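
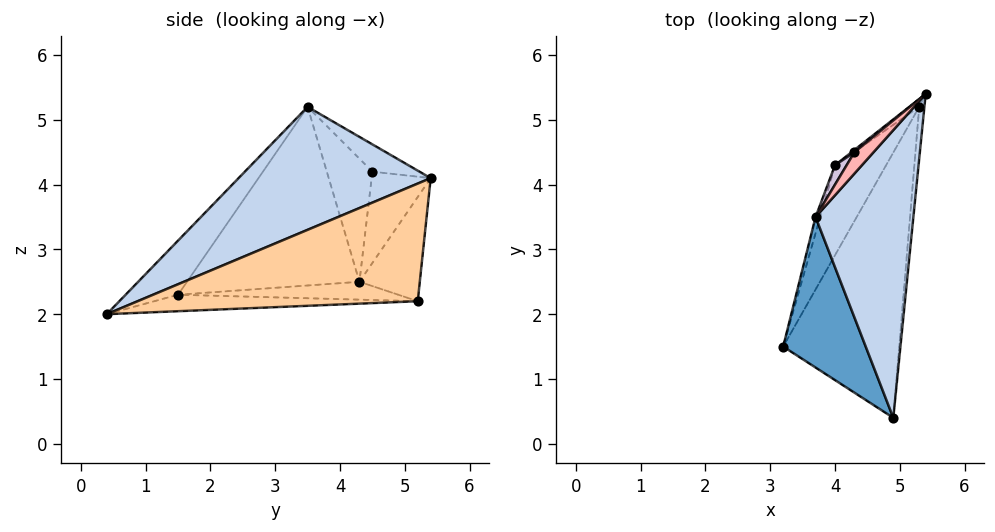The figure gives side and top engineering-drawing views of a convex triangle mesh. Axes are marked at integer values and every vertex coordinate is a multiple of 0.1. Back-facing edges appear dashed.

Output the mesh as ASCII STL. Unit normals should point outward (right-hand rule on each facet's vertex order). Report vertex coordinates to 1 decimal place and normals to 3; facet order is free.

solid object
 facet normal -0.373 -0.732 0.569
  outer loop
   vertex 3.7 3.5 5.2
   vertex 3.2 1.5 2.3
   vertex 4.9 0.4 2.0
  endloop
 endfacet
 facet normal 0.741 -0.322 0.589
  outer loop
   vertex 3.7 3.5 5.2
   vertex 4.9 0.4 2.0
   vertex 5.4 5.4 4.1
  endloop
 endfacet
 facet normal -0.140 0.053 -0.989
  outer loop
   vertex 5.3 5.2 2.2
   vertex 4.9 0.4 2.0
   vertex 3.2 1.5 2.3
  endloop
 endfacet
 facet normal 0.996 -0.081 -0.044
  outer loop
   vertex 5.3 5.2 2.2
   vertex 5.4 5.4 4.1
   vertex 4.9 0.4 2.0
  endloop
 endfacet
 facet normal -0.577 0.815 -0.055
  outer loop
   vertex 4.0 4.3 2.5
   vertex 5.4 5.4 4.1
   vertex 5.3 5.2 2.2
  endloop
 endfacet
 facet normal -0.961 0.276 -0.025
  outer loop
   vertex 4.0 4.3 2.5
   vertex 3.2 1.5 2.3
   vertex 3.7 3.5 5.2
  endloop
 endfacet
 facet normal -0.326 0.160 -0.932
  outer loop
   vertex 4.0 4.3 2.5
   vertex 5.3 5.2 2.2
   vertex 3.2 1.5 2.3
  endloop
 endfacet
 facet normal -0.561 0.729 0.393
  outer loop
   vertex 4.3 4.5 4.2
   vertex 3.7 3.5 5.2
   vertex 5.4 5.4 4.1
  endloop
 endfacet
 facet normal -0.632 0.775 0.020
  outer loop
   vertex 4.3 4.5 4.2
   vertex 5.4 5.4 4.1
   vertex 4.0 4.3 2.5
  endloop
 endfacet
 facet normal -0.819 0.569 0.078
  outer loop
   vertex 4.3 4.5 4.2
   vertex 4.0 4.3 2.5
   vertex 3.7 3.5 5.2
  endloop
 endfacet
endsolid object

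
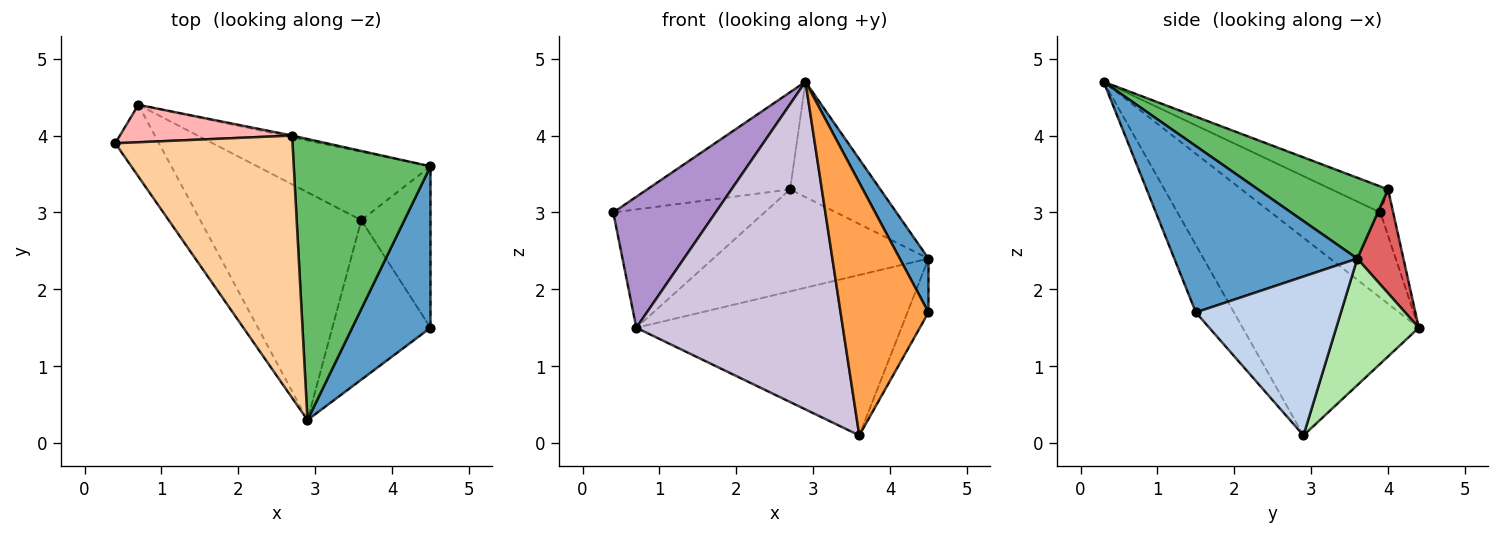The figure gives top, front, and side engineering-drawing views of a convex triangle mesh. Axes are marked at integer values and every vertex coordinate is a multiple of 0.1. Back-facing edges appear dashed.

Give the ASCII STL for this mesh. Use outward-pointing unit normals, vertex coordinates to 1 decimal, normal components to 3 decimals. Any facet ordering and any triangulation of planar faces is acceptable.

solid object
 facet normal 0.896 -0.141 0.422
  outer loop
   vertex 4.5 1.5 1.7
   vertex 4.5 3.6 2.4
   vertex 2.9 0.3 4.7
  endloop
 endfacet
 facet normal 0.909 0.132 -0.396
  outer loop
   vertex 4.5 1.5 1.7
   vertex 3.6 2.9 0.1
   vertex 4.5 3.6 2.4
  endloop
 endfacet
 facet normal -0.344 -0.794 -0.501
  outer loop
   vertex 4.5 1.5 1.7
   vertex 2.9 0.3 4.7
   vertex 3.6 2.9 0.1
  endloop
 endfacet
 facet normal -0.136 0.344 0.929
  outer loop
   vertex 2.7 4.0 3.3
   vertex 0.4 3.9 3.0
   vertex 2.9 0.3 4.7
  endloop
 endfacet
 facet normal 0.480 0.333 0.812
  outer loop
   vertex 2.7 4.0 3.3
   vertex 2.9 0.3 4.7
   vertex 4.5 3.6 2.4
  endloop
 endfacet
 facet normal 0.275 0.884 -0.377
  outer loop
   vertex 0.7 4.4 1.5
   vertex 4.5 3.6 2.4
   vertex 3.6 2.9 0.1
  endloop
 endfacet
 facet normal 0.210 0.978 -0.016
  outer loop
   vertex 0.7 4.4 1.5
   vertex 2.7 4.0 3.3
   vertex 4.5 3.6 2.4
  endloop
 endfacet
 facet normal -0.081 0.950 0.301
  outer loop
   vertex 0.7 4.4 1.5
   vertex 0.4 3.9 3.0
   vertex 2.7 4.0 3.3
  endloop
 endfacet
 facet normal -0.684 -0.640 -0.350
  outer loop
   vertex 0.7 4.4 1.5
   vertex 2.9 0.3 4.7
   vertex 0.4 3.9 3.0
  endloop
 endfacet
 facet normal -0.574 -0.673 -0.467
  outer loop
   vertex 0.7 4.4 1.5
   vertex 3.6 2.9 0.1
   vertex 2.9 0.3 4.7
  endloop
 endfacet
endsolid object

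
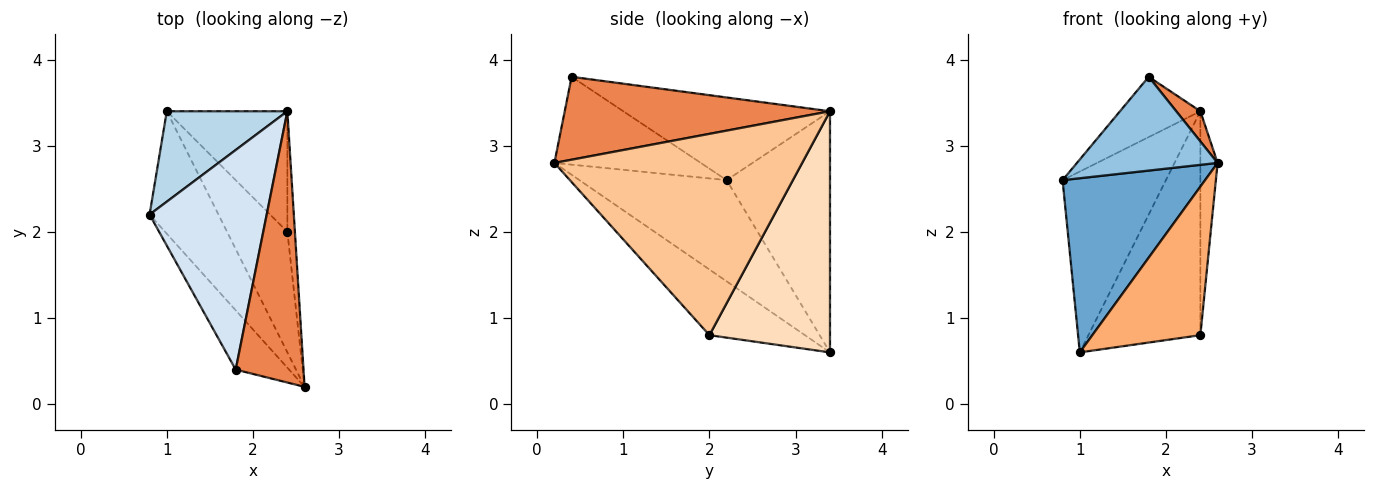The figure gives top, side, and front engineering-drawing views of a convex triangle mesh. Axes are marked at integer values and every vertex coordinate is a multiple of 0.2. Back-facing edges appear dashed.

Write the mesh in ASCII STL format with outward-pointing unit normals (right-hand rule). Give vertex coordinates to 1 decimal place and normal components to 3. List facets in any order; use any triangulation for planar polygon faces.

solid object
 facet normal -0.645 -0.625 -0.439
  outer loop
   vertex 1.0 3.4 0.6
   vertex 2.6 0.2 2.8
   vertex 0.8 2.2 2.6
  endloop
 endfacet
 facet normal -0.660 -0.635 -0.401
  outer loop
   vertex 1.8 0.4 3.8
   vertex 0.8 2.2 2.6
   vertex 2.6 0.2 2.8
  endloop
 endfacet
 facet normal -0.667 0.667 0.333
  outer loop
   vertex 2.4 3.4 3.4
   vertex 1.0 3.4 0.6
   vertex 0.8 2.2 2.6
  endloop
 endfacet
 facet normal -0.563 0.219 0.797
  outer loop
   vertex 2.4 3.4 3.4
   vertex 0.8 2.2 2.6
   vertex 1.8 0.4 3.8
  endloop
 endfacet
 facet normal 0.772 -0.070 0.632
  outer loop
   vertex 2.4 3.4 3.4
   vertex 1.8 0.4 3.8
   vertex 2.6 0.2 2.8
  endloop
 endfacet
 facet normal -0.566 -0.640 -0.520
  outer loop
   vertex 2.4 2.0 0.8
   vertex 2.6 0.2 2.8
   vertex 1.0 3.4 0.6
  endloop
 endfacet
 facet normal 0.997 0.069 -0.037
  outer loop
   vertex 2.4 2.0 0.8
   vertex 2.4 3.4 3.4
   vertex 2.6 0.2 2.8
  endloop
 endfacet
 facet normal 0.688 0.639 -0.344
  outer loop
   vertex 2.4 2.0 0.8
   vertex 1.0 3.4 0.6
   vertex 2.4 3.4 3.4
  endloop
 endfacet
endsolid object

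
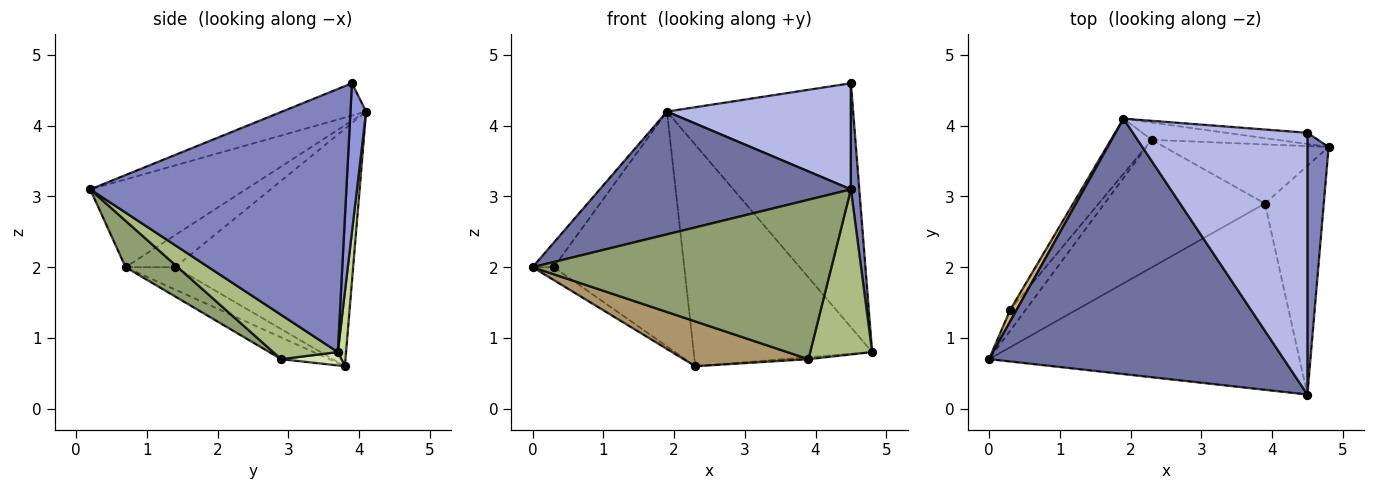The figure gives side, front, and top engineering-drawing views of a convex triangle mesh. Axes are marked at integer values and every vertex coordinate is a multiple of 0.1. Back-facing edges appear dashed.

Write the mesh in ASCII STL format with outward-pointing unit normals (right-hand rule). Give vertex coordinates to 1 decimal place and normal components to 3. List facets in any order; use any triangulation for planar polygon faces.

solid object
 facet normal -0.259 -0.418 0.870
  outer loop
   vertex 1.9 4.1 4.2
   vertex 0.0 0.7 2.0
   vertex 4.5 0.2 3.1
  endloop
 endfacet
 facet normal 0.996 -0.033 0.080
  outer loop
   vertex 4.5 3.9 4.6
   vertex 4.5 0.2 3.1
   vertex 4.8 3.7 0.8
  endloop
 endfacet
 facet normal 0.084 0.995 -0.046
  outer loop
   vertex 4.5 3.9 4.6
   vertex 4.8 3.7 0.8
   vertex 1.9 4.1 4.2
  endloop
 endfacet
 facet normal -0.169 -0.370 0.913
  outer loop
   vertex 4.5 3.9 4.6
   vertex 1.9 4.1 4.2
   vertex 4.5 0.2 3.1
  endloop
 endfacet
 facet normal 0.113 -0.646 -0.755
  outer loop
   vertex 3.9 2.9 0.7
   vertex 4.5 0.2 3.1
   vertex 0.0 0.7 2.0
  endloop
 endfacet
 facet normal 0.521 -0.500 -0.692
  outer loop
   vertex 3.9 2.9 0.7
   vertex 4.8 3.7 0.8
   vertex 4.5 0.2 3.1
  endloop
 endfacet
 facet normal 0.046 0.996 -0.078
  outer loop
   vertex 2.3 3.8 0.6
   vertex 1.9 4.1 4.2
   vertex 4.8 3.7 0.8
  endloop
 endfacet
 facet normal 0.081 0.033 -0.996
  outer loop
   vertex 2.3 3.8 0.6
   vertex 4.8 3.7 0.8
   vertex 3.9 2.9 0.7
  endloop
 endfacet
 facet normal -0.126 -0.329 -0.936
  outer loop
   vertex 2.3 3.8 0.6
   vertex 3.9 2.9 0.7
   vertex 0.0 0.7 2.0
  endloop
 endfacet
 facet normal -0.904 0.387 0.182
  outer loop
   vertex 0.3 1.4 2.0
   vertex 0.0 0.7 2.0
   vertex 1.9 4.1 4.2
  endloop
 endfacet
 facet normal -0.775 0.332 -0.538
  outer loop
   vertex 0.3 1.4 2.0
   vertex 2.3 3.8 0.6
   vertex 0.0 0.7 2.0
  endloop
 endfacet
 facet normal -0.799 0.586 -0.138
  outer loop
   vertex 0.3 1.4 2.0
   vertex 1.9 4.1 4.2
   vertex 2.3 3.8 0.6
  endloop
 endfacet
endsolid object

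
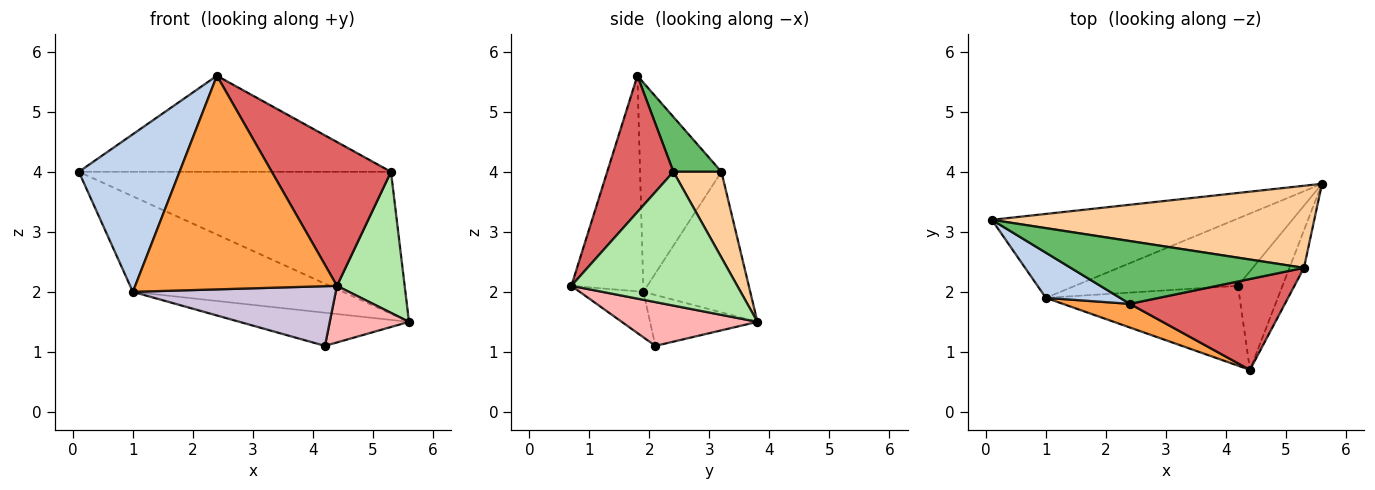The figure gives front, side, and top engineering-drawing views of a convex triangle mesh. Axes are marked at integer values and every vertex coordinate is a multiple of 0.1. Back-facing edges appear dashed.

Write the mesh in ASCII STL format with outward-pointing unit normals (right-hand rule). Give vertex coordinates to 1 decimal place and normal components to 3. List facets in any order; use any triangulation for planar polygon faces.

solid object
 facet normal -0.357 0.702 -0.617
  outer loop
   vertex 1.0 1.9 2.0
   vertex 0.1 3.2 4.0
   vertex 5.6 3.8 1.5
  endloop
 endfacet
 facet normal -0.613 -0.759 0.217
  outer loop
   vertex 1.0 1.9 2.0
   vertex 2.4 1.8 5.6
   vertex 0.1 3.2 4.0
  endloop
 endfacet
 facet normal -0.334 -0.937 0.104
  outer loop
   vertex 1.0 1.9 2.0
   vertex 4.4 0.7 2.1
   vertex 2.4 1.8 5.6
  endloop
 endfacet
 facet normal 0.132 0.858 0.496
  outer loop
   vertex 5.3 2.4 4.0
   vertex 5.6 3.8 1.5
   vertex 0.1 3.2 4.0
  endloop
 endfacet
 facet normal 0.128 0.830 0.543
  outer loop
   vertex 5.3 2.4 4.0
   vertex 0.1 3.2 4.0
   vertex 2.4 1.8 5.6
  endloop
 endfacet
 facet normal 0.921 -0.376 -0.100
  outer loop
   vertex 5.3 2.4 4.0
   vertex 4.4 0.7 2.1
   vertex 5.6 3.8 1.5
  endloop
 endfacet
 facet normal 0.425 -0.765 0.483
  outer loop
   vertex 5.3 2.4 4.0
   vertex 2.4 1.8 5.6
   vertex 4.4 0.7 2.1
  endloop
 endfacet
 facet normal 0.649 -0.379 -0.660
  outer loop
   vertex 4.2 2.1 1.1
   vertex 5.6 3.8 1.5
   vertex 4.4 0.7 2.1
  endloop
 endfacet
 facet normal -0.270 0.425 -0.864
  outer loop
   vertex 4.2 2.1 1.1
   vertex 1.0 1.9 2.0
   vertex 5.6 3.8 1.5
  endloop
 endfacet
 facet normal -0.185 -0.589 -0.787
  outer loop
   vertex 4.2 2.1 1.1
   vertex 4.4 0.7 2.1
   vertex 1.0 1.9 2.0
  endloop
 endfacet
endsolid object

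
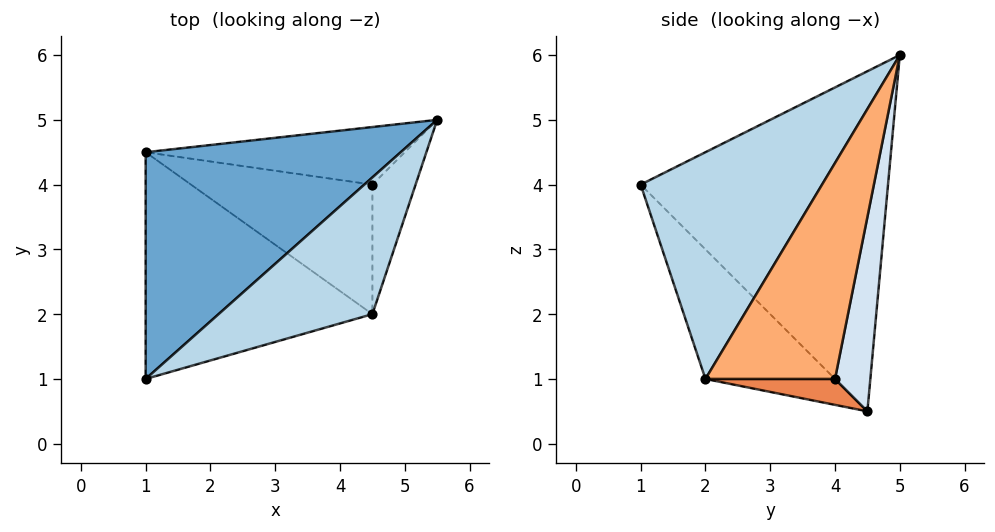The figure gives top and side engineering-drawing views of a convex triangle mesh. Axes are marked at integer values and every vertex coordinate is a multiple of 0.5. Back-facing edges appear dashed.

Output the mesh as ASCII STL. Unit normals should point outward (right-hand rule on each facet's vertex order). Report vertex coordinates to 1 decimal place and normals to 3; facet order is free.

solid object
 facet normal -0.686 0.514 0.514
  outer loop
   vertex 1.0 1.0 4.0
   vertex 5.5 5.0 6.0
   vertex 1.0 4.5 0.5
  endloop
 endfacet
 facet normal -0.375 -0.656 -0.656
  outer loop
   vertex 4.5 2.0 1.0
   vertex 1.0 1.0 4.0
   vertex 1.0 4.5 0.5
  endloop
 endfacet
 facet normal 0.527 -0.771 0.357
  outer loop
   vertex 4.5 2.0 1.0
   vertex 5.5 5.0 6.0
   vertex 1.0 1.0 4.0
  endloop
 endfacet
 facet normal 0.169 0.959 -0.226
  outer loop
   vertex 4.5 4.0 1.0
   vertex 1.0 4.5 0.5
   vertex 5.5 5.0 6.0
  endloop
 endfacet
 facet normal 0.141 0.000 -0.990
  outer loop
   vertex 4.5 4.0 1.0
   vertex 4.5 2.0 1.0
   vertex 1.0 4.5 0.5
  endloop
 endfacet
 facet normal 0.981 0.000 -0.196
  outer loop
   vertex 4.5 4.0 1.0
   vertex 5.5 5.0 6.0
   vertex 4.5 2.0 1.0
  endloop
 endfacet
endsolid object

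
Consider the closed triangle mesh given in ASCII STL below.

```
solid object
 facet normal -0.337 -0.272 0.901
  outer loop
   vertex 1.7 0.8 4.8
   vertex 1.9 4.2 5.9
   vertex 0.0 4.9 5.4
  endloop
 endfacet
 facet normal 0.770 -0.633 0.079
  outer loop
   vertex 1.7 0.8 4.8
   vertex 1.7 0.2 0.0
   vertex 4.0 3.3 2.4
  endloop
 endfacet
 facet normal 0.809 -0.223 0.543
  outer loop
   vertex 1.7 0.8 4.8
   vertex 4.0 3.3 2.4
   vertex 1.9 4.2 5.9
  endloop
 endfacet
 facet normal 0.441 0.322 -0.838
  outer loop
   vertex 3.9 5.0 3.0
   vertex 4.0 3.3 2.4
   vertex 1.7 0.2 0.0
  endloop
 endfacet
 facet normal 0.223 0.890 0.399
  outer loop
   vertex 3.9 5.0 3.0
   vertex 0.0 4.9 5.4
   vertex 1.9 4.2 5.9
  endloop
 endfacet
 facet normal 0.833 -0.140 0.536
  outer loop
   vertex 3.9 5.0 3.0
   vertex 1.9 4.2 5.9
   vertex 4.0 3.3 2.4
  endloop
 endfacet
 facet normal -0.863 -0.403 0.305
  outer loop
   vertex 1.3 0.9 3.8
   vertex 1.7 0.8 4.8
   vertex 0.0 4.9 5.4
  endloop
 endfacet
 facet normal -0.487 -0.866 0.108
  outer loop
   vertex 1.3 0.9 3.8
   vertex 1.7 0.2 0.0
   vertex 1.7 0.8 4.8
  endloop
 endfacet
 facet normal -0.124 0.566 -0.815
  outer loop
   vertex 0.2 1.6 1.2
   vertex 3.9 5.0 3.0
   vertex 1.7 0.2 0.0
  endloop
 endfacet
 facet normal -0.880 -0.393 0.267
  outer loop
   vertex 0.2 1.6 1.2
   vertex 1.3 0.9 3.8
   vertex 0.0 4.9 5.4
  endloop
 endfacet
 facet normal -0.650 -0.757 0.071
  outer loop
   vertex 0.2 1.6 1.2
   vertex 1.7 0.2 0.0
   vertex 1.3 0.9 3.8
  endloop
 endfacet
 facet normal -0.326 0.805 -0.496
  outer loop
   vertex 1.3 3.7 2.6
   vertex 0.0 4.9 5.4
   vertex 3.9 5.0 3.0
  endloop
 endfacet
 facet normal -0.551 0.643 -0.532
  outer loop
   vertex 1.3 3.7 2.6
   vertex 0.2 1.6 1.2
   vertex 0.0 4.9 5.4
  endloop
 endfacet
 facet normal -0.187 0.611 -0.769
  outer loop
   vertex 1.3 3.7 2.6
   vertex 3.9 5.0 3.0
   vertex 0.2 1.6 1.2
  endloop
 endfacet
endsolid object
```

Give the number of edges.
21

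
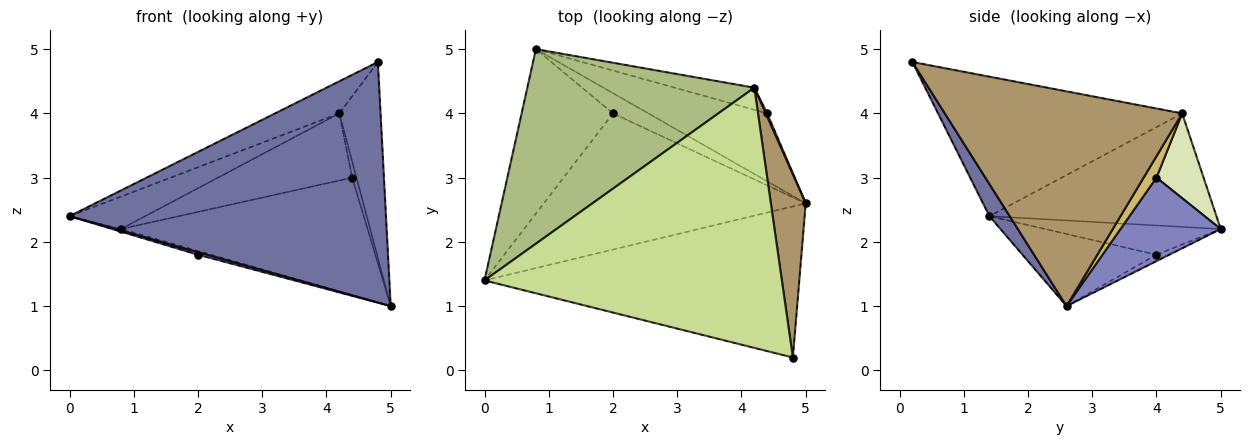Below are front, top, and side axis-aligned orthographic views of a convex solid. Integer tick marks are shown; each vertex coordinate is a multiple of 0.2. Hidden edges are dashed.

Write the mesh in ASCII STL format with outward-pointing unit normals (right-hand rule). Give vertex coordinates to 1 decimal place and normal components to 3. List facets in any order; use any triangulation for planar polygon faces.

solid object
 facet normal 0.054 -0.846 -0.531
  outer loop
   vertex 4.8 0.2 4.8
   vertex 0.0 1.4 2.4
   vertex 5.0 2.6 1.0
  endloop
 endfacet
 facet normal 0.332 0.817 -0.472
  outer loop
   vertex 4.4 4.0 3.0
   vertex 5.0 2.6 1.0
   vertex 0.8 5.0 2.2
  endloop
 endfacet
 facet normal -0.266 -0.018 -0.964
  outer loop
   vertex 2.0 4.0 1.8
   vertex 5.0 2.6 1.0
   vertex 0.0 1.4 2.4
  endloop
 endfacet
 facet normal -0.305 0.015 -0.952
  outer loop
   vertex 2.0 4.0 1.8
   vertex 0.0 1.4 2.4
   vertex 0.8 5.0 2.2
  endloop
 endfacet
 facet normal -0.176 0.176 -0.968
  outer loop
   vertex 2.0 4.0 1.8
   vertex 0.8 5.0 2.2
   vertex 5.0 2.6 1.0
  endloop
 endfacet
 facet normal -0.442 0.147 0.885
  outer loop
   vertex 4.2 4.4 4.0
   vertex 0.8 5.0 2.2
   vertex 0.0 1.4 2.4
  endloop
 endfacet
 facet normal -0.422 0.111 0.900
  outer loop
   vertex 4.2 4.4 4.0
   vertex 0.0 1.4 2.4
   vertex 4.8 0.2 4.8
  endloop
 endfacet
 facet normal 0.316 0.901 -0.297
  outer loop
   vertex 4.2 4.4 4.0
   vertex 4.4 4.0 3.0
   vertex 0.8 5.0 2.2
  endloop
 endfacet
 facet normal 0.973 0.169 0.158
  outer loop
   vertex 4.2 4.4 4.0
   vertex 4.8 0.2 4.8
   vertex 5.0 2.6 1.0
  endloop
 endfacet
 facet normal 0.947 0.316 0.063
  outer loop
   vertex 4.2 4.4 4.0
   vertex 5.0 2.6 1.0
   vertex 4.4 4.0 3.0
  endloop
 endfacet
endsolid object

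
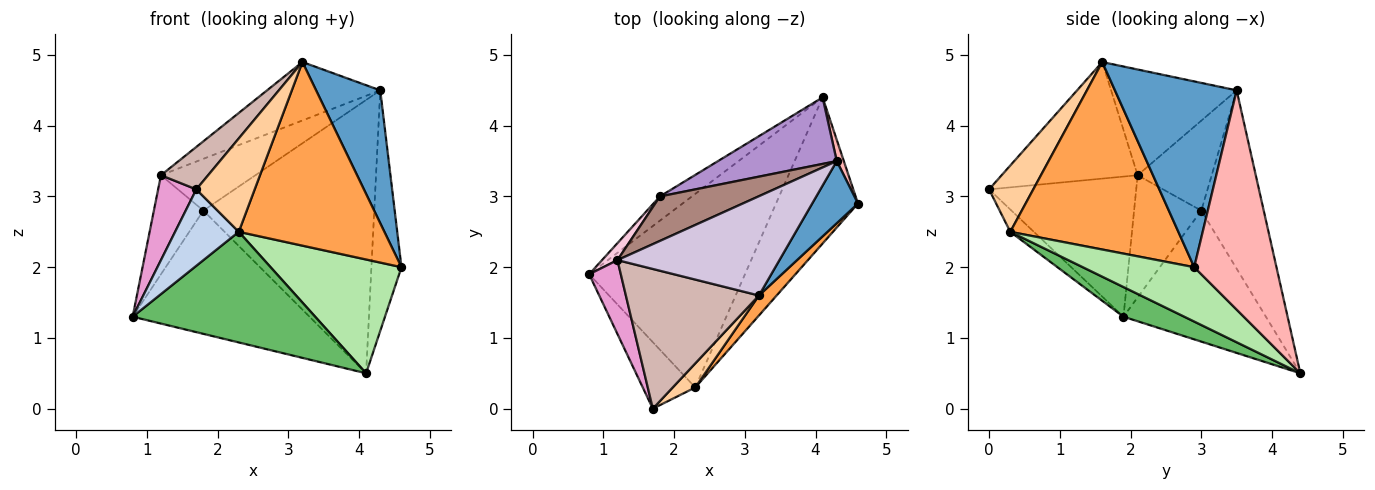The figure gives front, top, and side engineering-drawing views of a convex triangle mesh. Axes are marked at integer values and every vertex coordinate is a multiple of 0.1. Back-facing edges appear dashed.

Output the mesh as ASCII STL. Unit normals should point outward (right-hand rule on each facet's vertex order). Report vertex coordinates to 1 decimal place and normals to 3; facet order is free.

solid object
 facet normal 0.864 -0.456 0.213
  outer loop
   vertex 4.3 3.5 4.5
   vertex 3.2 1.6 4.9
   vertex 4.6 2.9 2.0
  endloop
 endfacet
 facet normal -0.269 -0.726 -0.632
  outer loop
   vertex 2.3 0.3 2.5
   vertex 1.7 0.0 3.1
   vertex 0.8 1.9 1.3
  endloop
 endfacet
 facet normal 0.754 -0.653 0.071
  outer loop
   vertex 2.3 0.3 2.5
   vertex 4.6 2.9 2.0
   vertex 3.2 1.6 4.9
  endloop
 endfacet
 facet normal 0.592 -0.781 0.201
  outer loop
   vertex 2.3 0.3 2.5
   vertex 3.2 1.6 4.9
   vertex 1.7 0.0 3.1
  endloop
 endfacet
 facet normal 0.163 -0.489 -0.857
  outer loop
   vertex 4.1 4.4 0.5
   vertex 2.3 0.3 2.5
   vertex 0.8 1.9 1.3
  endloop
 endfacet
 facet normal 0.464 -0.545 -0.699
  outer loop
   vertex 4.1 4.4 0.5
   vertex 4.6 2.9 2.0
   vertex 2.3 0.3 2.5
  endloop
 endfacet
 facet normal -0.620 0.770 -0.151
  outer loop
   vertex 4.1 4.4 0.5
   vertex 0.8 1.9 1.3
   vertex 1.8 3.0 2.8
  endloop
 endfacet
 facet normal 0.939 0.343 0.030
  outer loop
   vertex 4.1 4.4 0.5
   vertex 4.3 3.5 4.5
   vertex 4.6 2.9 2.0
  endloop
 endfacet
 facet normal -0.335 0.916 0.223
  outer loop
   vertex 4.1 4.4 0.5
   vertex 1.8 3.0 2.8
   vertex 4.3 3.5 4.5
  endloop
 endfacet
 facet normal -0.490 0.442 0.751
  outer loop
   vertex 1.2 2.1 3.3
   vertex 3.2 1.6 4.9
   vertex 4.3 3.5 4.5
  endloop
 endfacet
 facet normal -0.511 0.652 0.560
  outer loop
   vertex 1.2 2.1 3.3
   vertex 4.3 3.5 4.5
   vertex 1.8 3.0 2.8
  endloop
 endfacet
 facet normal -0.642 -0.223 0.733
  outer loop
   vertex 1.2 2.1 3.3
   vertex 1.7 0.0 3.1
   vertex 3.2 1.6 4.9
  endloop
 endfacet
 facet normal -0.946 -0.245 0.214
  outer loop
   vertex 1.2 2.1 3.3
   vertex 0.8 1.9 1.3
   vertex 1.7 0.0 3.1
  endloop
 endfacet
 facet normal -0.801 0.590 0.101
  outer loop
   vertex 1.2 2.1 3.3
   vertex 1.8 3.0 2.8
   vertex 0.8 1.9 1.3
  endloop
 endfacet
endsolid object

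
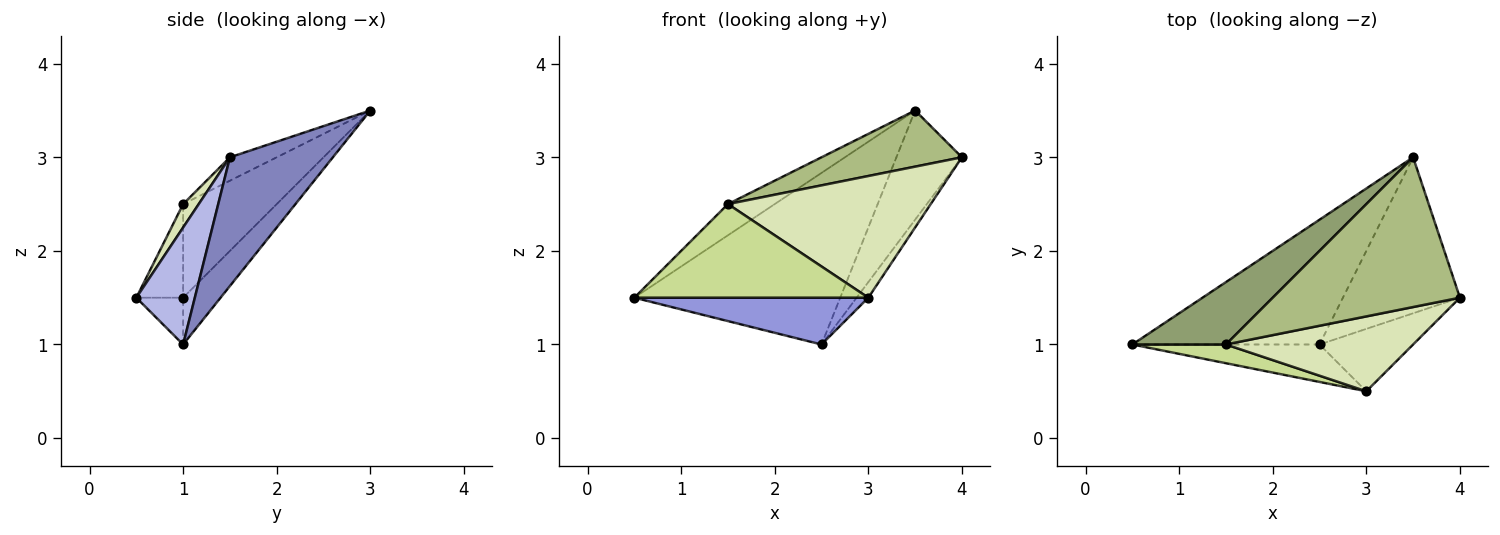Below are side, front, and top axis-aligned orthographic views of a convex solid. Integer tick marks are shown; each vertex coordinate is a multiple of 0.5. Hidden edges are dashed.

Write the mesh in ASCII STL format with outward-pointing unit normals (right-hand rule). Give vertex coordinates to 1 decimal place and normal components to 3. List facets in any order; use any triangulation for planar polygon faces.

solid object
 facet normal -0.145 0.800 -0.582
  outer loop
   vertex 2.5 1.0 1.0
   vertex 0.5 1.0 1.5
   vertex 3.5 3.0 3.5
  endloop
 endfacet
 facet normal 0.669 0.426 -0.609
  outer loop
   vertex 2.5 1.0 1.0
   vertex 3.5 3.0 3.5
   vertex 4.0 1.5 3.0
  endloop
 endfacet
 facet normal -0.154 -0.772 -0.617
  outer loop
   vertex 3.0 0.5 1.5
   vertex 0.5 1.0 1.5
   vertex 2.5 1.0 1.0
  endloop
 endfacet
 facet normal 0.772 0.154 -0.617
  outer loop
   vertex 3.0 0.5 1.5
   vertex 2.5 1.0 1.0
   vertex 4.0 1.5 3.0
  endloop
 endfacet
 facet normal -0.667 0.333 0.667
  outer loop
   vertex 1.5 1.0 2.5
   vertex 3.5 3.0 3.5
   vertex 0.5 1.0 1.5
  endloop
 endfacet
 facet normal -0.116 -0.349 0.930
  outer loop
   vertex 1.5 1.0 2.5
   vertex 4.0 1.5 3.0
   vertex 3.5 3.0 3.5
  endloop
 endfacet
 facet normal -0.192 -0.962 0.192
  outer loop
   vertex 1.5 1.0 2.5
   vertex 0.5 1.0 1.5
   vertex 3.0 0.5 1.5
  endloop
 endfacet
 facet normal 0.065 -0.850 0.523
  outer loop
   vertex 1.5 1.0 2.5
   vertex 3.0 0.5 1.5
   vertex 4.0 1.5 3.0
  endloop
 endfacet
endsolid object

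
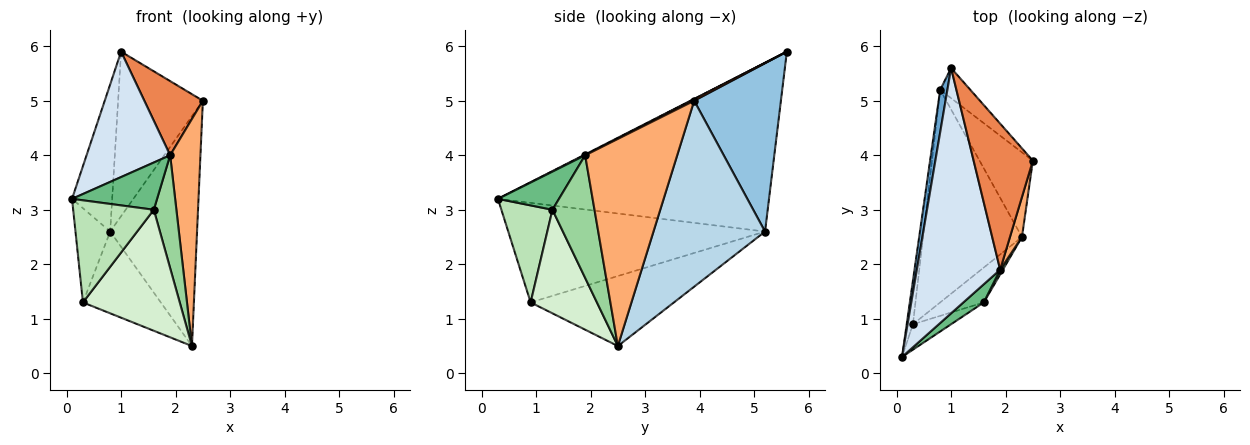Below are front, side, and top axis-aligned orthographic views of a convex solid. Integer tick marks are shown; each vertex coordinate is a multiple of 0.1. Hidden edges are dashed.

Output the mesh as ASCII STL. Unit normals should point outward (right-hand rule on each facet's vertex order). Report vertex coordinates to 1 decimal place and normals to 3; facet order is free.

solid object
 facet normal -0.988 0.146 0.042
  outer loop
   vertex 0.8 5.2 2.6
   vertex 0.1 0.3 3.2
   vertex 1.0 5.6 5.9
  endloop
 endfacet
 facet normal 0.709 0.693 -0.127
  outer loop
   vertex 0.8 5.2 2.6
   vertex 1.0 5.6 5.9
   vertex 2.5 3.9 5.0
  endloop
 endfacet
 facet normal 0.770 0.599 -0.221
  outer loop
   vertex 0.8 5.2 2.6
   vertex 2.5 3.9 5.0
   vertex 2.3 2.5 0.5
  endloop
 endfacet
 facet normal 0.009 -0.455 0.890
  outer loop
   vertex 1.9 1.9 4.0
   vertex 1.0 5.6 5.9
   vertex 0.1 0.3 3.2
  endloop
 endfacet
 facet normal 0.022 -0.452 0.892
  outer loop
   vertex 1.9 1.9 4.0
   vertex 2.5 3.9 5.0
   vertex 1.0 5.6 5.9
  endloop
 endfacet
 facet normal 0.948 -0.312 0.055
  outer loop
   vertex 1.9 1.9 4.0
   vertex 2.3 2.5 0.5
   vertex 2.5 3.9 5.0
  endloop
 endfacet
 facet normal -0.989 0.134 -0.062
  outer loop
   vertex 0.3 0.9 1.3
   vertex 0.1 0.3 3.2
   vertex 0.8 5.2 2.6
  endloop
 endfacet
 facet normal -0.551 0.300 -0.779
  outer loop
   vertex 0.3 0.9 1.3
   vertex 0.8 5.2 2.6
   vertex 2.3 2.5 0.5
  endloop
 endfacet
 facet normal 0.557 -0.775 0.298
  outer loop
   vertex 1.6 1.3 3.0
   vertex 1.9 1.9 4.0
   vertex 0.1 0.3 3.2
  endloop
 endfacet
 facet normal 0.881 -0.473 0.020
  outer loop
   vertex 1.6 1.3 3.0
   vertex 2.3 2.5 0.5
   vertex 1.9 1.9 4.0
  endloop
 endfacet
 facet normal 0.524 -0.827 -0.206
  outer loop
   vertex 1.6 1.3 3.0
   vertex 0.1 0.3 3.2
   vertex 0.3 0.9 1.3
  endloop
 endfacet
 facet normal 0.550 -0.803 -0.231
  outer loop
   vertex 1.6 1.3 3.0
   vertex 0.3 0.9 1.3
   vertex 2.3 2.5 0.5
  endloop
 endfacet
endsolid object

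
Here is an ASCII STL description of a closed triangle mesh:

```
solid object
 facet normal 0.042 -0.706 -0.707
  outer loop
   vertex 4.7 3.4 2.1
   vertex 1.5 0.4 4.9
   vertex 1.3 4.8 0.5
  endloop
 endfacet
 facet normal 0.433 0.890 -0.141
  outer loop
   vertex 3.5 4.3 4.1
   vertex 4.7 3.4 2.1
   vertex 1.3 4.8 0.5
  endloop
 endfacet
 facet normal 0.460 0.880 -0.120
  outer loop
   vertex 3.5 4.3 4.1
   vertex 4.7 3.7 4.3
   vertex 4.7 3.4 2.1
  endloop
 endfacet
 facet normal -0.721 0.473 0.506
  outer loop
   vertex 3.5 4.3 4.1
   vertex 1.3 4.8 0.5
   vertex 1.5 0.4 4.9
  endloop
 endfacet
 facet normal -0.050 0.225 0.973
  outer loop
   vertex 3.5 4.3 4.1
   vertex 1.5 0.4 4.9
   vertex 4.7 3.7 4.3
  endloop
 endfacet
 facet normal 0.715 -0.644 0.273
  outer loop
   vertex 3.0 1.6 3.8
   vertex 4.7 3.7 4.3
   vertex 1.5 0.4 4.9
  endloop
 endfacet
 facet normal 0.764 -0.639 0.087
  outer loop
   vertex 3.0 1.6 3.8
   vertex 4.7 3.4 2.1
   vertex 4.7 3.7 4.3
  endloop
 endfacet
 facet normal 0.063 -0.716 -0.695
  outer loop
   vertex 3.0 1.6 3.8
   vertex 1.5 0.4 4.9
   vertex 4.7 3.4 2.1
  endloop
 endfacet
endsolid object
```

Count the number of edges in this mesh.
12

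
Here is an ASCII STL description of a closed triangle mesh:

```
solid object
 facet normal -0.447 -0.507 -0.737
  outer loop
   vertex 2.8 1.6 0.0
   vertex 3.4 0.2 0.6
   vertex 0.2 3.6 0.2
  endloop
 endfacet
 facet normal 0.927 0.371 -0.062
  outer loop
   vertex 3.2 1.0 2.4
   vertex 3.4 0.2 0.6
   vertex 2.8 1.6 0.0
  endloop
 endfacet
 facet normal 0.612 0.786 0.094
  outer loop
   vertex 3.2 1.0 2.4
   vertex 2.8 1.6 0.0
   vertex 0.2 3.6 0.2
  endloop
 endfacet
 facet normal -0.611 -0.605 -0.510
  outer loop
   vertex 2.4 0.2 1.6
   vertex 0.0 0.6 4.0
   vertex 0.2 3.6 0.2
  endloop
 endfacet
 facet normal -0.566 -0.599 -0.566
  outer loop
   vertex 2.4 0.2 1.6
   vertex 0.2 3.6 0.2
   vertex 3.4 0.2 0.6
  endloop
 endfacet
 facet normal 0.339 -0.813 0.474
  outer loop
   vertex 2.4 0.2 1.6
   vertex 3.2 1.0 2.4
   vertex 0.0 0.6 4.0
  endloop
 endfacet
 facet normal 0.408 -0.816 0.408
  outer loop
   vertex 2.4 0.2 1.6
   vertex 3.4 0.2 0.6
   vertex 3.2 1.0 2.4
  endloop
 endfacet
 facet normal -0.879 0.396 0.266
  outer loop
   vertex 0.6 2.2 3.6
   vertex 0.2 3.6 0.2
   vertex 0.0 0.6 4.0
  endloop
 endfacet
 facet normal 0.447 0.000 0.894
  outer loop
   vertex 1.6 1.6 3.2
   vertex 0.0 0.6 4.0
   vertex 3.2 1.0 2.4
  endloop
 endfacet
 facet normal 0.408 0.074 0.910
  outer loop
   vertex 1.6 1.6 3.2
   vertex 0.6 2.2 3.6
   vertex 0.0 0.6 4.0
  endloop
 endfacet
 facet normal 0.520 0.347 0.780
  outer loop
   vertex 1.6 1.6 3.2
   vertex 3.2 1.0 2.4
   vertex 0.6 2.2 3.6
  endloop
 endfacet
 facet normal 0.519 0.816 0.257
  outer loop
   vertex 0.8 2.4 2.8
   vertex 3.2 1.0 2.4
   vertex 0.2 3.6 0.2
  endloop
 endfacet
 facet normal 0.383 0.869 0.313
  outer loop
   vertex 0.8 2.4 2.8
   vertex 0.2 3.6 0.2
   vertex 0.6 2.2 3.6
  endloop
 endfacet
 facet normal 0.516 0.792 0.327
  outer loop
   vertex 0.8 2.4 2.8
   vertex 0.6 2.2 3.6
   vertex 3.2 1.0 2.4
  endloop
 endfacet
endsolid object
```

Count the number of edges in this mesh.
21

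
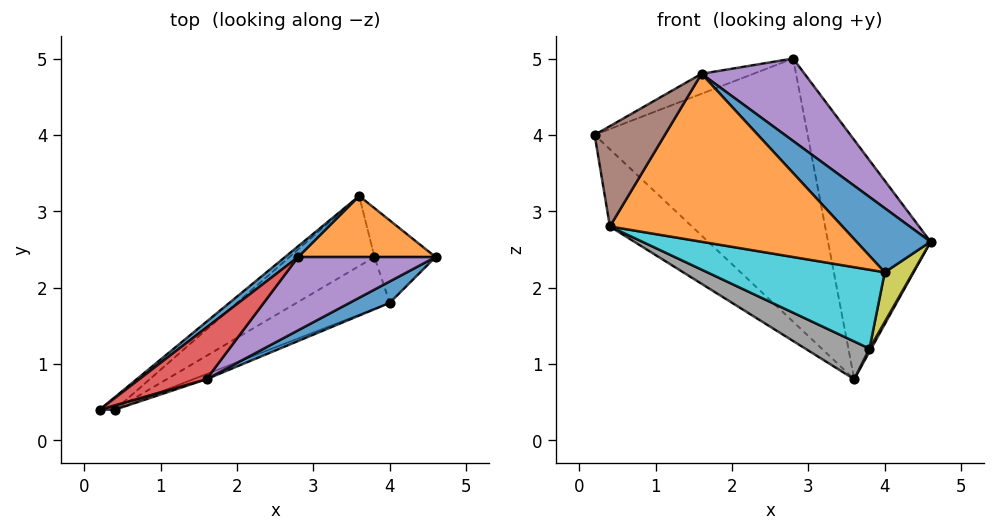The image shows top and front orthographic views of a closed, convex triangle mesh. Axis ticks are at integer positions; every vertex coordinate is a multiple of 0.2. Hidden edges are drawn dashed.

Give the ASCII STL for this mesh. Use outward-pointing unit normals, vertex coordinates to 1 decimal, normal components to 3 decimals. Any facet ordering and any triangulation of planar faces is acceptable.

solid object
 facet normal -0.617 0.786 0.032
  outer loop
   vertex 2.8 2.4 5.0
   vertex 3.6 3.2 0.8
   vertex 0.2 0.4 4.0
  endloop
 endfacet
 facet normal 0.313 0.920 0.235
  outer loop
   vertex 2.8 2.4 5.0
   vertex 4.6 2.4 2.6
   vertex 3.6 3.2 0.8
  endloop
 endfacet
 facet normal -0.694 0.711 -0.116
  outer loop
   vertex 0.4 0.4 2.8
   vertex 0.2 0.4 4.0
   vertex 3.6 3.2 0.8
  endloop
 endfacet
 facet normal -0.537 0.304 0.787
  outer loop
   vertex 1.6 0.8 4.8
   vertex 2.8 2.4 5.0
   vertex 0.2 0.4 4.0
  endloop
 endfacet
 facet normal 0.663 -0.559 0.497
  outer loop
   vertex 1.6 0.8 4.8
   vertex 4.6 2.4 2.6
   vertex 2.8 2.4 5.0
  endloop
 endfacet
 facet normal 0.252 -0.967 0.042
  outer loop
   vertex 1.6 0.8 4.8
   vertex 0.2 0.4 4.0
   vertex 0.4 0.4 2.8
  endloop
 endfacet
 facet normal 0.868 -0.031 -0.496
  outer loop
   vertex 3.8 2.4 1.2
   vertex 3.6 3.2 0.8
   vertex 4.6 2.4 2.6
  endloop
 endfacet
 facet normal -0.134 -0.470 -0.873
  outer loop
   vertex 3.8 2.4 1.2
   vertex 0.4 0.4 2.8
   vertex 3.6 3.2 0.8
  endloop
 endfacet
 facet normal 0.765 -0.473 -0.437
  outer loop
   vertex 4.0 1.8 2.2
   vertex 3.8 2.4 1.2
   vertex 4.6 2.4 2.6
  endloop
 endfacet
 facet normal 0.228 -0.814 -0.534
  outer loop
   vertex 4.0 1.8 2.2
   vertex 0.4 0.4 2.8
   vertex 3.8 2.4 1.2
  endloop
 endfacet
 facet normal 0.594 -0.763 0.254
  outer loop
   vertex 4.0 1.8 2.2
   vertex 4.6 2.4 2.6
   vertex 1.6 0.8 4.8
  endloop
 endfacet
 facet normal 0.358 -0.933 -0.028
  outer loop
   vertex 4.0 1.8 2.2
   vertex 1.6 0.8 4.8
   vertex 0.4 0.4 2.8
  endloop
 endfacet
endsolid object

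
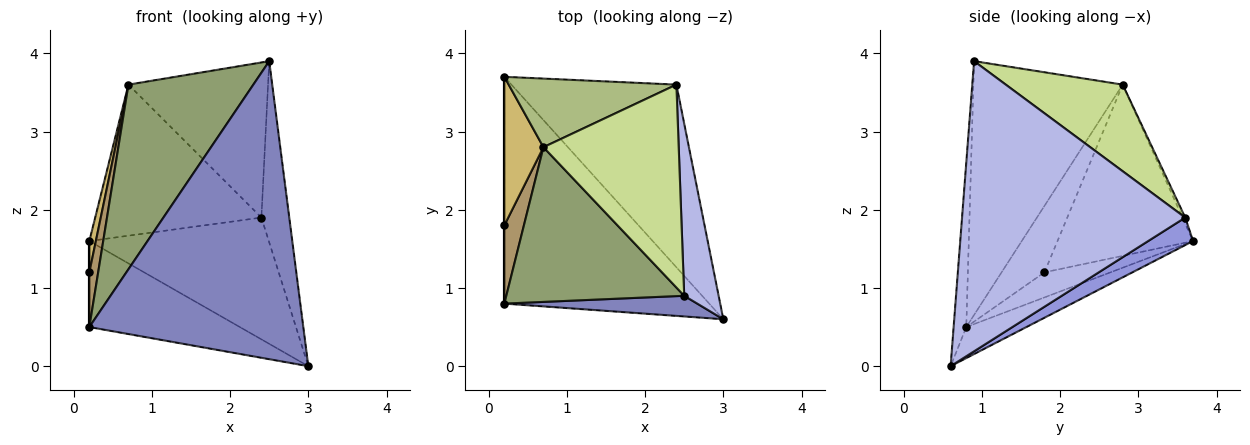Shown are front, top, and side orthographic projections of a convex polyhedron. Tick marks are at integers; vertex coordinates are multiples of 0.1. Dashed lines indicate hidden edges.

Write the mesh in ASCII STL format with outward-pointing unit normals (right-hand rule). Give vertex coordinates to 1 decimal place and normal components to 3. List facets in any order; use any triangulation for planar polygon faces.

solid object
 facet normal -0.140 0.351 -0.926
  outer loop
   vertex 0.2 3.7 1.6
   vertex 3.0 0.6 0.0
   vertex 0.2 0.8 0.5
  endloop
 endfacet
 facet normal -0.059 -0.996 0.069
  outer loop
   vertex 2.5 0.9 3.9
   vertex 0.2 0.8 0.5
   vertex 3.0 0.6 0.0
  endloop
 endfacet
 facet normal 0.137 0.549 -0.824
  outer loop
   vertex 2.4 3.6 1.9
   vertex 3.0 0.6 0.0
   vertex 0.2 3.7 1.6
  endloop
 endfacet
 facet normal 0.985 0.123 0.117
  outer loop
   vertex 2.4 3.6 1.9
   vertex 2.5 0.9 3.9
   vertex 3.0 0.6 0.0
  endloop
 endfacet
 facet normal -0.676 -0.565 0.474
  outer loop
   vertex 0.7 2.8 3.6
   vertex 0.2 0.8 0.5
   vertex 2.5 0.9 3.9
  endloop
 endfacet
 facet normal -0.015 0.910 0.413
  outer loop
   vertex 0.7 2.8 3.6
   vertex 2.4 3.6 1.9
   vertex 0.2 3.7 1.6
  endloop
 endfacet
 facet normal 0.453 0.541 0.708
  outer loop
   vertex 0.7 2.8 3.6
   vertex 2.5 0.9 3.9
   vertex 2.4 3.6 1.9
  endloop
 endfacet
 facet normal -1.000 0.000 0.000
  outer loop
   vertex 0.2 1.8 1.2
   vertex 0.2 3.7 1.6
   vertex 0.2 0.8 0.5
  endloop
 endfacet
 facet normal -0.941 -0.194 0.277
  outer loop
   vertex 0.2 1.8 1.2
   vertex 0.2 0.8 0.5
   vertex 0.7 2.8 3.6
  endloop
 endfacet
 facet normal -0.974 -0.047 0.222
  outer loop
   vertex 0.2 1.8 1.2
   vertex 0.7 2.8 3.6
   vertex 0.2 3.7 1.6
  endloop
 endfacet
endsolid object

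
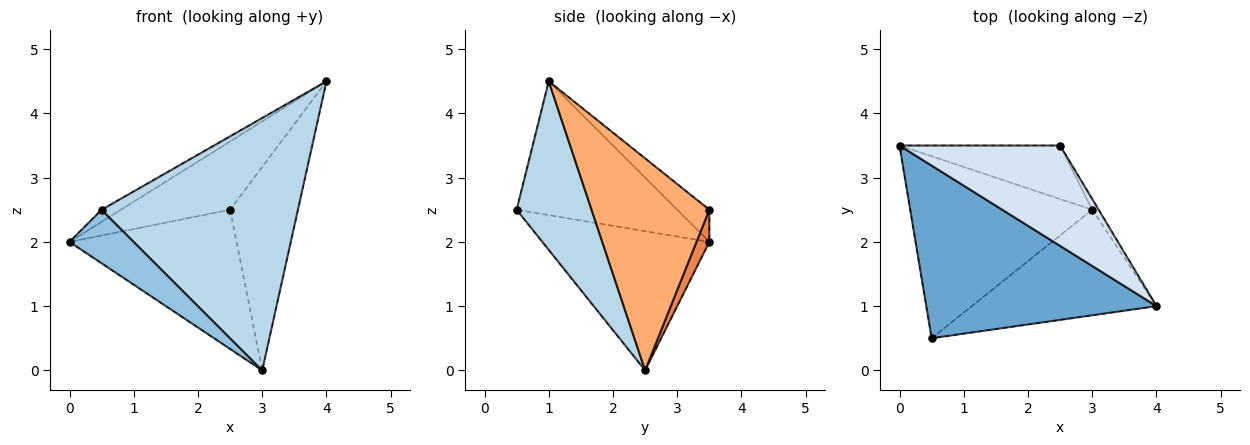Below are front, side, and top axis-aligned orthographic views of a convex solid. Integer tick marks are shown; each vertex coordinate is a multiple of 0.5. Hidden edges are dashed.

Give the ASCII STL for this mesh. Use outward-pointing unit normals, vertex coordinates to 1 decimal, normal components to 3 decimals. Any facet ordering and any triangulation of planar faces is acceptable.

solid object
 facet normal -0.502 0.060 0.863
  outer loop
   vertex 0.5 0.5 2.5
   vertex 4.0 1.0 4.5
   vertex 0.0 3.5 2.0
  endloop
 endfacet
 facet normal -0.592 -0.228 -0.774
  outer loop
   vertex 3.0 2.5 0.0
   vertex 0.5 0.5 2.5
   vertex 0.0 3.5 2.0
  endloop
 endfacet
 facet normal 0.332 -0.870 -0.364
  outer loop
   vertex 3.0 2.5 0.0
   vertex 4.0 1.0 4.5
   vertex 0.5 0.5 2.5
  endloop
 endfacet
 facet normal -0.163 0.555 0.816
  outer loop
   vertex 2.5 3.5 2.5
   vertex 0.0 3.5 2.0
   vertex 4.0 1.0 4.5
  endloop
 endfacet
 facet normal 0.072 0.931 -0.358
  outer loop
   vertex 2.5 3.5 2.5
   vertex 3.0 2.5 0.0
   vertex 0.0 3.5 2.0
  endloop
 endfacet
 facet normal 0.866 0.499 -0.026
  outer loop
   vertex 2.5 3.5 2.5
   vertex 4.0 1.0 4.5
   vertex 3.0 2.5 0.0
  endloop
 endfacet
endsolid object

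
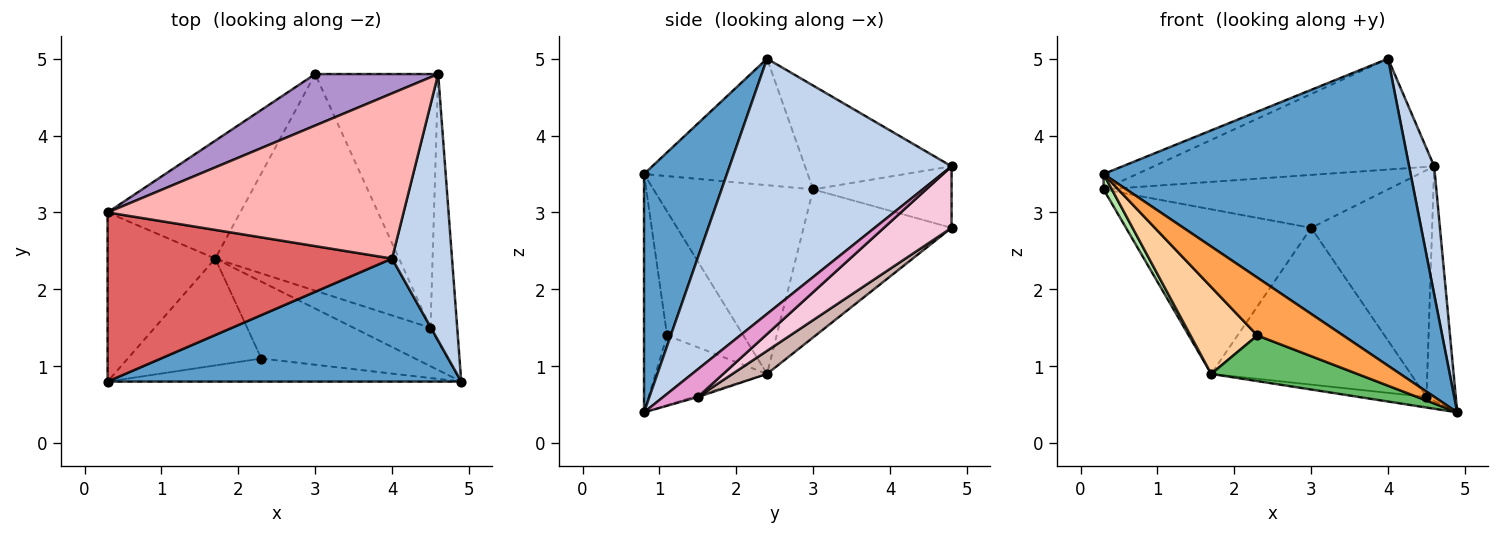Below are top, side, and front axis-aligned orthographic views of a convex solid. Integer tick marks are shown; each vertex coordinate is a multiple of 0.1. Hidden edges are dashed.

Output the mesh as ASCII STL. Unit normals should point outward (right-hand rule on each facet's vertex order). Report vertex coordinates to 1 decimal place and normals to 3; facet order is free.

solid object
 facet normal 0.243 -0.900 0.361
  outer loop
   vertex 4.0 2.4 5.0
   vertex 0.3 0.8 3.5
   vertex 4.9 0.8 0.4
  endloop
 endfacet
 facet normal 0.968 -0.109 0.227
  outer loop
   vertex 4.0 2.4 5.0
   vertex 4.9 0.8 0.4
   vertex 4.6 4.8 3.6
  endloop
 endfacet
 facet normal -0.242 -0.901 -0.359
  outer loop
   vertex 2.3 1.1 1.4
   vertex 4.9 0.8 0.4
   vertex 0.3 0.8 3.5
  endloop
 endfacet
 facet normal -0.584 -0.512 -0.630
  outer loop
   vertex 2.3 1.1 1.4
   vertex 0.3 0.8 3.5
   vertex 1.7 2.4 0.9
  endloop
 endfacet
 facet normal -0.363 -0.476 -0.801
  outer loop
   vertex 2.3 1.1 1.4
   vertex 1.7 2.4 0.9
   vertex 4.9 0.8 0.4
  endloop
 endfacet
 facet normal -0.868 -0.045 -0.495
  outer loop
   vertex 0.3 3.0 3.3
   vertex 1.7 2.4 0.9
   vertex 0.3 0.8 3.5
  endloop
 endfacet
 facet normal -0.405 0.083 0.911
  outer loop
   vertex 0.3 3.0 3.3
   vertex 0.3 0.8 3.5
   vertex 4.0 2.4 5.0
  endloop
 endfacet
 facet normal -0.280 0.535 0.797
  outer loop
   vertex 0.3 3.0 3.3
   vertex 4.0 2.4 5.0
   vertex 4.6 4.8 3.6
  endloop
 endfacet
 facet normal -0.329 0.677 0.658
  outer loop
   vertex 3.0 4.8 2.8
   vertex 0.3 3.0 3.3
   vertex 4.6 4.8 3.6
  endloop
 endfacet
 facet normal -0.545 0.682 -0.488
  outer loop
   vertex 3.0 4.8 2.8
   vertex 1.7 2.4 0.9
   vertex 0.3 3.0 3.3
  endloop
 endfacet
 facet normal -0.018 0.265 -0.964
  outer loop
   vertex 4.5 1.5 0.6
   vertex 4.9 0.8 0.4
   vertex 1.7 2.4 0.9
  endloop
 endfacet
 facet normal 0.101 0.583 -0.806
  outer loop
   vertex 4.5 1.5 0.6
   vertex 1.7 2.4 0.9
   vertex 3.0 4.8 2.8
  endloop
 endfacet
 facet normal 0.614 0.520 -0.593
  outer loop
   vertex 4.5 1.5 0.6
   vertex 4.6 4.8 3.6
   vertex 4.9 0.8 0.4
  endloop
 endfacet
 facet normal 0.349 0.624 -0.699
  outer loop
   vertex 4.5 1.5 0.6
   vertex 3.0 4.8 2.8
   vertex 4.6 4.8 3.6
  endloop
 endfacet
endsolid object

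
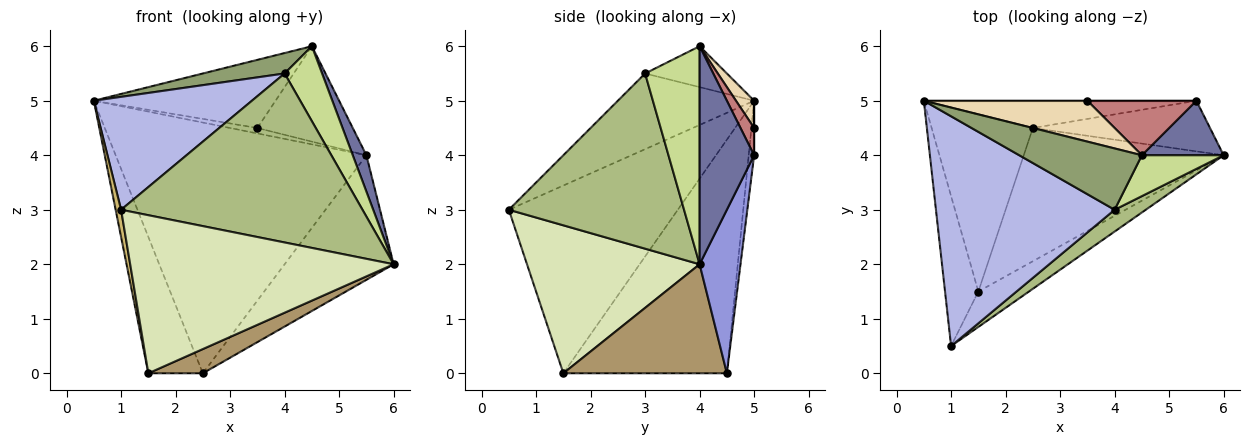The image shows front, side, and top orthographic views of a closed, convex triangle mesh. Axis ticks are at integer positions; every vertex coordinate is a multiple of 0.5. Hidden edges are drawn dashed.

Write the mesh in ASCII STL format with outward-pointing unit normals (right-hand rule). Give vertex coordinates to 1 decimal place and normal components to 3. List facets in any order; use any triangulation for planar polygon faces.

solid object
 facet normal 0.912 -0.228 0.342
  outer loop
   vertex 5.5 5.0 4.0
   vertex 4.5 4.0 6.0
   vertex 6.0 4.0 2.0
  endloop
 endfacet
 facet normal -0.022 0.994 -0.108
  outer loop
   vertex 5.5 5.0 4.0
   vertex 2.5 4.5 0.0
   vertex 0.5 5.0 5.0
  endloop
 endfacet
 facet normal 0.328 0.875 -0.356
  outer loop
   vertex 5.5 5.0 4.0
   vertex 6.0 4.0 2.0
   vertex 2.5 4.5 0.0
  endloop
 endfacet
 facet normal -0.355 -0.412 0.839
  outer loop
   vertex 4.0 3.0 5.5
   vertex 0.5 5.0 5.0
   vertex 1.0 0.5 3.0
  endloop
 endfacet
 facet normal -0.302 -0.302 0.905
  outer loop
   vertex 4.0 3.0 5.5
   vertex 4.5 4.0 6.0
   vertex 0.5 5.0 5.0
  endloop
 endfacet
 facet normal 0.584 -0.805 0.104
  outer loop
   vertex 4.0 3.0 5.5
   vertex 1.0 0.5 3.0
   vertex 6.0 4.0 2.0
  endloop
 endfacet
 facet normal 0.787 -0.541 0.295
  outer loop
   vertex 4.0 3.0 5.5
   vertex 6.0 4.0 2.0
   vertex 4.5 4.0 6.0
  endloop
 endfacet
 facet normal 0.539 -0.822 -0.184
  outer loop
   vertex 1.5 1.5 0.0
   vertex 6.0 4.0 2.0
   vertex 1.0 0.5 3.0
  endloop
 endfacet
 facet normal 0.473 -0.158 -0.867
  outer loop
   vertex 1.5 1.5 0.0
   vertex 2.5 4.5 0.0
   vertex 6.0 4.0 2.0
  endloop
 endfacet
 facet normal -0.984 -0.032 -0.175
  outer loop
   vertex 1.5 1.5 0.0
   vertex 1.0 0.5 3.0
   vertex 0.5 5.0 5.0
  endloop
 endfacet
 facet normal -0.877 0.292 -0.380
  outer loop
   vertex 1.5 1.5 0.0
   vertex 0.5 5.0 5.0
   vertex 2.5 4.5 0.0
  endloop
 endfacet
 facet normal 0.085 0.854 0.513
  outer loop
   vertex 3.5 5.0 4.5
   vertex 0.5 5.0 5.0
   vertex 4.5 4.0 6.0
  endloop
 endfacet
 facet normal 0.000 1.000 0.000
  outer loop
   vertex 3.5 5.0 4.5
   vertex 5.5 5.0 4.0
   vertex 0.5 5.0 5.0
  endloop
 endfacet
 facet normal 0.123 0.862 0.492
  outer loop
   vertex 3.5 5.0 4.5
   vertex 4.5 4.0 6.0
   vertex 5.5 5.0 4.0
  endloop
 endfacet
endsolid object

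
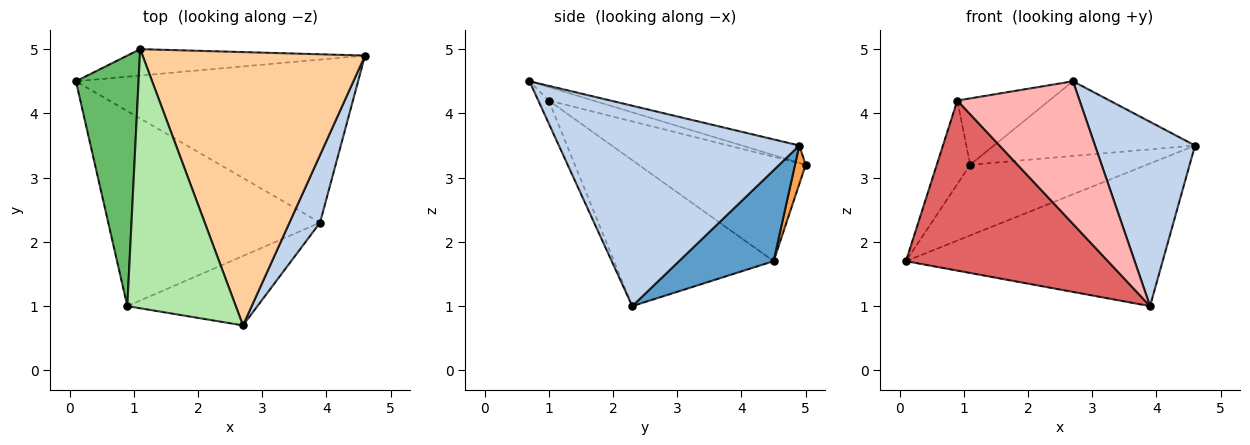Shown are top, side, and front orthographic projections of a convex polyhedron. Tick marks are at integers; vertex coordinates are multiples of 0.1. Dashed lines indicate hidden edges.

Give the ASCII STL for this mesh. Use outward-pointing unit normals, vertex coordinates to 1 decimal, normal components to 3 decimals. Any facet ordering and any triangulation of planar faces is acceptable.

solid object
 facet normal 0.236 0.640 -0.731
  outer loop
   vertex 3.9 2.3 1.0
   vertex 0.1 4.5 1.7
   vertex 4.6 4.9 3.5
  endloop
 endfacet
 facet normal 0.914 -0.380 0.140
  outer loop
   vertex 3.9 2.3 1.0
   vertex 4.6 4.9 3.5
   vertex 2.7 0.7 4.5
  endloop
 endfacet
 facet normal 0.057 0.935 -0.350
  outer loop
   vertex 1.1 5.0 3.2
   vertex 4.6 4.9 3.5
   vertex 0.1 4.5 1.7
  endloop
 endfacet
 facet normal -0.075 0.263 0.962
  outer loop
   vertex 1.1 5.0 3.2
   vertex 2.7 0.7 4.5
   vertex 4.6 4.9 3.5
  endloop
 endfacet
 facet normal -0.845 0.169 0.507
  outer loop
   vertex 0.9 1.0 4.2
   vertex 1.1 5.0 3.2
   vertex 0.1 4.5 1.7
  endloop
 endfacet
 facet normal -0.119 0.246 0.962
  outer loop
   vertex 0.9 1.0 4.2
   vertex 2.7 0.7 4.5
   vertex 1.1 5.0 3.2
  endloop
 endfacet
 facet normal -0.461 -0.583 -0.669
  outer loop
   vertex 0.9 1.0 4.2
   vertex 0.1 4.5 1.7
   vertex 3.9 2.3 1.0
  endloop
 endfacet
 facet normal -0.077 -0.897 -0.436
  outer loop
   vertex 0.9 1.0 4.2
   vertex 3.9 2.3 1.0
   vertex 2.7 0.7 4.5
  endloop
 endfacet
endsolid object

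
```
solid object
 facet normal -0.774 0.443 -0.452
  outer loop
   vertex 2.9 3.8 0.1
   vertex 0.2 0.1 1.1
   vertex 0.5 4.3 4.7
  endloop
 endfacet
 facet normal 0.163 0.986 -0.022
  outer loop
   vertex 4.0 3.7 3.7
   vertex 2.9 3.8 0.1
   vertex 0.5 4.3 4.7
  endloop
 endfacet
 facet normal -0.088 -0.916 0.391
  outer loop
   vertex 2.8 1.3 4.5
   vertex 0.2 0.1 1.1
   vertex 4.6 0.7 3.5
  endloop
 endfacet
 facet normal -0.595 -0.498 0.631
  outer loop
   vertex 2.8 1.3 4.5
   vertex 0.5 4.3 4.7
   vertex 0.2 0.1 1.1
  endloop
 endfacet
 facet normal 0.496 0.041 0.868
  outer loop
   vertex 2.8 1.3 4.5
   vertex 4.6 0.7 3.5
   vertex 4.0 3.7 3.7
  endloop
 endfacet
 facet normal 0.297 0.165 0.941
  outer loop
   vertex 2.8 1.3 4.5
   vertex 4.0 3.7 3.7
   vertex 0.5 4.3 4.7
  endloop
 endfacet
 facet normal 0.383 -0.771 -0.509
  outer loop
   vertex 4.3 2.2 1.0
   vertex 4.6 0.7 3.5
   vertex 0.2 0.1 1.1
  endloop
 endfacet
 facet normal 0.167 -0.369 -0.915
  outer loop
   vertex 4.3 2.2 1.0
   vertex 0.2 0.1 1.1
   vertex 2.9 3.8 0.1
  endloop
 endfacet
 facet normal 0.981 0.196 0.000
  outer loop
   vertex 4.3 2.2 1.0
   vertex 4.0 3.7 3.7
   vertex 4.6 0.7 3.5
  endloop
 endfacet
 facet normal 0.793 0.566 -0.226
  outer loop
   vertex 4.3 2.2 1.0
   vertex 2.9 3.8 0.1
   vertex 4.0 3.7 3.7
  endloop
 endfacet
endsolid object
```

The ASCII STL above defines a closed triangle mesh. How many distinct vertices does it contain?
7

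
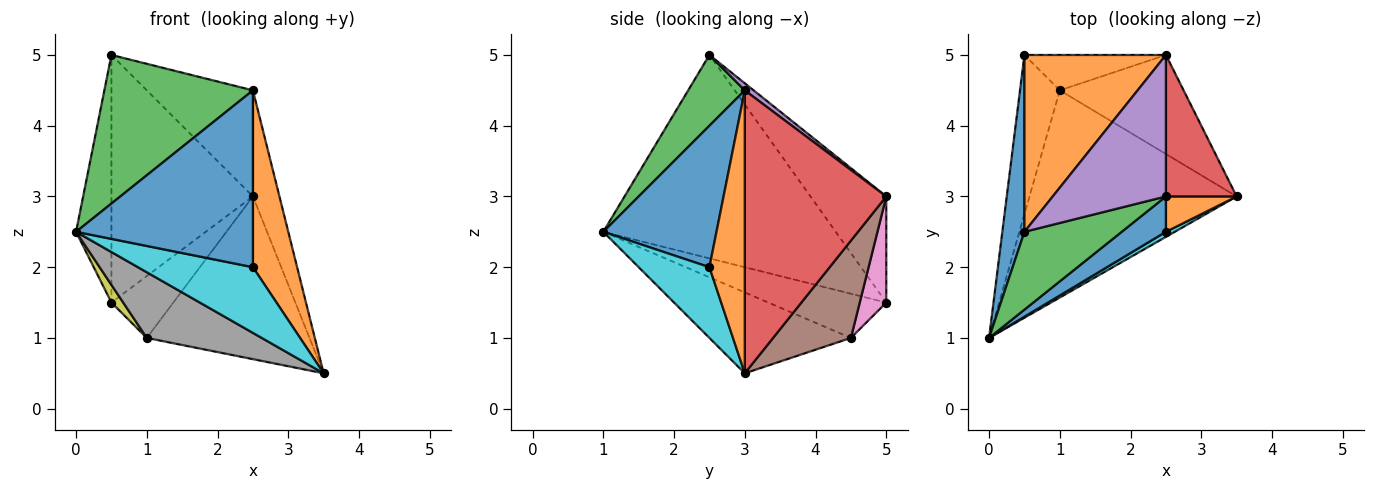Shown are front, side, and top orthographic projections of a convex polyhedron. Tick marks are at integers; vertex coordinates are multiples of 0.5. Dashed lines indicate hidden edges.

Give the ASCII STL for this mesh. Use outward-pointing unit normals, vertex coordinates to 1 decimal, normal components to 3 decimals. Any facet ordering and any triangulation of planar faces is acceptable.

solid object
 facet normal -0.983 0.150 0.107
  outer loop
   vertex 0.5 5.0 1.5
   vertex 0.0 1.0 2.5
   vertex 0.5 2.5 5.0
  endloop
 endfacet
 facet normal -0.400 0.746 0.533
  outer loop
   vertex 0.5 5.0 1.5
   vertex 0.5 2.5 5.0
   vertex 2.5 5.0 3.0
  endloop
 endfacet
 facet normal 0.320 -0.839 0.440
  outer loop
   vertex 2.5 3.0 4.5
   vertex 0.5 2.5 5.0
   vertex 0.0 1.0 2.5
  endloop
 endfacet
 facet normal 0.954 0.179 0.239
  outer loop
   vertex 2.5 3.0 4.5
   vertex 3.5 3.0 0.5
   vertex 2.5 5.0 3.0
  endloop
 endfacet
 facet normal 0.050 0.599 0.799
  outer loop
   vertex 2.5 3.0 4.5
   vertex 2.5 5.0 3.0
   vertex 0.5 2.5 5.0
  endloop
 endfacet
 facet normal 0.378 0.791 -0.481
  outer loop
   vertex 1.0 4.5 1.0
   vertex 2.5 5.0 3.0
   vertex 3.5 3.0 0.5
  endloop
 endfacet
 facet normal 0.349 0.814 -0.465
  outer loop
   vertex 1.0 4.5 1.0
   vertex 0.5 5.0 1.5
   vertex 2.5 5.0 3.0
  endloop
 endfacet
 facet normal -0.349 -0.283 -0.893
  outer loop
   vertex 1.0 4.5 1.0
   vertex 3.5 3.0 0.5
   vertex 0.0 1.0 2.5
  endloop
 endfacet
 facet normal -0.741 -0.074 -0.667
  outer loop
   vertex 1.0 4.5 1.0
   vertex 0.0 1.0 2.5
   vertex 0.5 5.0 1.5
  endloop
 endfacet
 facet normal 0.523 -0.850 0.065
  outer loop
   vertex 2.5 2.5 2.0
   vertex 0.0 1.0 2.5
   vertex 3.5 3.0 0.5
  endloop
 endfacet
 facet normal 0.532 -0.831 0.166
  outer loop
   vertex 2.5 2.5 2.0
   vertex 2.5 3.0 4.5
   vertex 0.0 1.0 2.5
  endloop
 endfacet
 facet normal 0.617 -0.772 0.154
  outer loop
   vertex 2.5 2.5 2.0
   vertex 3.5 3.0 0.5
   vertex 2.5 3.0 4.5
  endloop
 endfacet
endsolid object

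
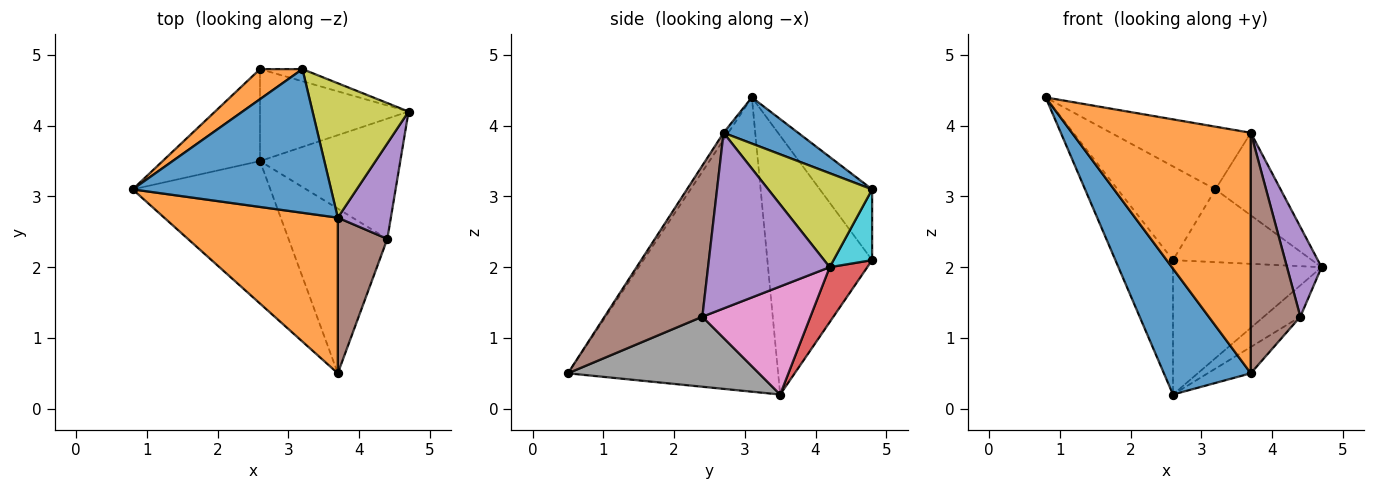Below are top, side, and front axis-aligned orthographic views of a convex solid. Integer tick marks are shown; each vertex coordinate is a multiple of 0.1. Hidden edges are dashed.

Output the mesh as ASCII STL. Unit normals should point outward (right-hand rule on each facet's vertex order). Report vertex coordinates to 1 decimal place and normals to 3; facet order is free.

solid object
 facet normal -0.848 -0.351 -0.397
  outer loop
   vertex 2.6 3.5 0.2
   vertex 3.7 0.5 0.5
   vertex 0.8 3.1 4.4
  endloop
 endfacet
 facet normal -0.022 -0.839 0.543
  outer loop
   vertex 3.7 2.7 3.9
   vertex 0.8 3.1 4.4
   vertex 3.7 0.5 0.5
  endloop
 endfacet
 facet normal -0.832 0.458 -0.313
  outer loop
   vertex 2.6 4.8 2.1
   vertex 2.6 3.5 0.2
   vertex 0.8 3.1 4.4
  endloop
 endfacet
 facet normal 0.204 0.808 -0.553
  outer loop
   vertex 2.6 4.8 2.1
   vertex 4.7 4.2 2.0
   vertex 2.6 3.5 0.2
  endloop
 endfacet
 facet normal 0.924 -0.262 0.279
  outer loop
   vertex 4.4 2.4 1.3
   vertex 4.7 4.2 2.0
   vertex 3.7 2.7 3.9
  endloop
 endfacet
 facet normal 0.856 -0.434 0.281
  outer loop
   vertex 4.4 2.4 1.3
   vertex 3.7 2.7 3.9
   vertex 3.7 0.5 0.5
  endloop
 endfacet
 facet normal 0.598 0.202 -0.776
  outer loop
   vertex 4.4 2.4 1.3
   vertex 2.6 3.5 0.2
   vertex 4.7 4.2 2.0
  endloop
 endfacet
 facet normal 0.573 0.129 -0.809
  outer loop
   vertex 4.4 2.4 1.3
   vertex 3.7 0.5 0.5
   vertex 2.6 3.5 0.2
  endloop
 endfacet
 facet normal 0.641 0.402 0.654
  outer loop
   vertex 3.2 4.8 3.1
   vertex 3.7 2.7 3.9
   vertex 4.7 4.2 2.0
  endloop
 endfacet
 facet normal 0.264 0.951 -0.159
  outer loop
   vertex 3.2 4.8 3.1
   vertex 4.7 4.2 2.0
   vertex 2.6 4.8 2.1
  endloop
 endfacet
 facet normal 0.209 0.391 0.896
  outer loop
   vertex 3.2 4.8 3.1
   vertex 0.8 3.1 4.4
   vertex 3.7 2.7 3.9
  endloop
 endfacet
 facet normal -0.454 0.849 0.272
  outer loop
   vertex 3.2 4.8 3.1
   vertex 2.6 4.8 2.1
   vertex 0.8 3.1 4.4
  endloop
 endfacet
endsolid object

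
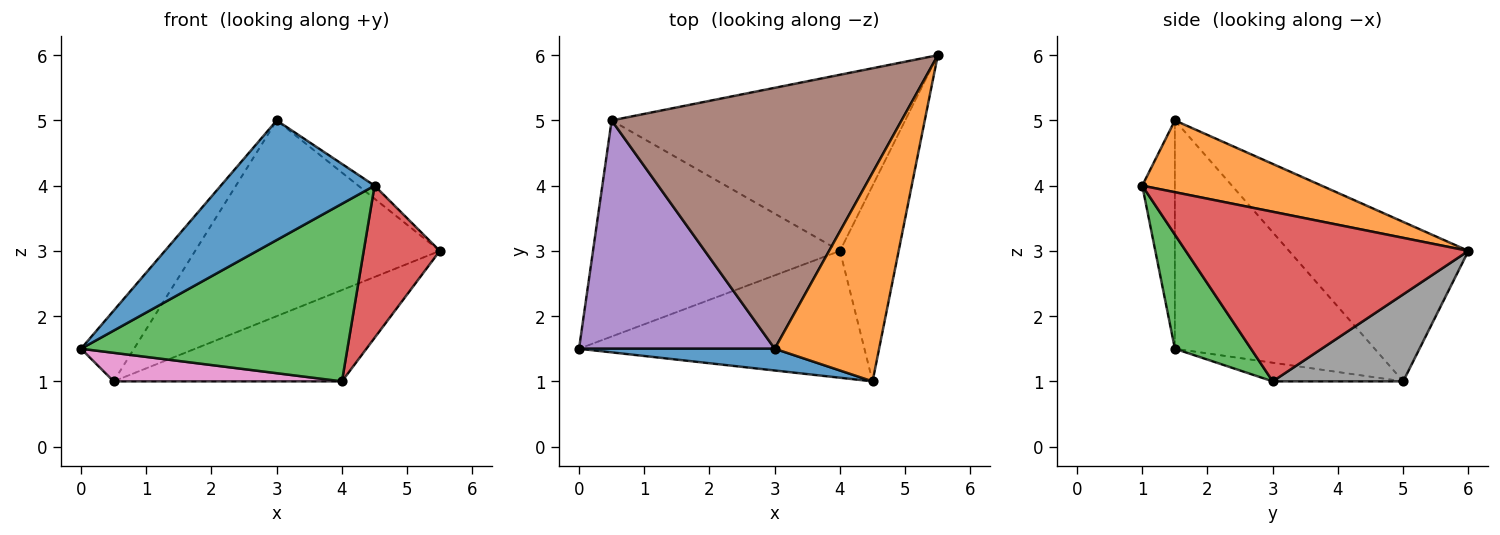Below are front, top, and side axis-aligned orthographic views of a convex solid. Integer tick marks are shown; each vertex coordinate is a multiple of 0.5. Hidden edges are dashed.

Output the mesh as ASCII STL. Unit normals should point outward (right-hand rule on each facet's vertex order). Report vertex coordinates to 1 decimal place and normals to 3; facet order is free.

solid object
 facet normal -0.204 -0.963 0.175
  outer loop
   vertex 3.0 1.5 5.0
   vertex 0.0 1.5 1.5
   vertex 4.5 1.0 4.0
  endloop
 endfacet
 facet normal 0.566 0.051 0.823
  outer loop
   vertex 3.0 1.5 5.0
   vertex 4.5 1.0 4.0
   vertex 5.5 6.0 3.0
  endloop
 endfacet
 facet normal 0.226 -0.793 -0.566
  outer loop
   vertex 4.0 3.0 1.0
   vertex 4.5 1.0 4.0
   vertex 0.0 1.5 1.5
  endloop
 endfacet
 facet normal 0.916 -0.247 -0.317
  outer loop
   vertex 4.0 3.0 1.0
   vertex 5.5 6.0 3.0
   vertex 4.5 1.0 4.0
  endloop
 endfacet
 facet normal -0.744 0.197 0.638
  outer loop
   vertex 0.5 5.0 1.0
   vertex 0.0 1.5 1.5
   vertex 3.0 1.5 5.0
  endloop
 endfacet
 facet normal -0.403 0.549 0.732
  outer loop
   vertex 0.5 5.0 1.0
   vertex 3.0 1.5 5.0
   vertex 5.5 6.0 3.0
  endloop
 endfacet
 facet normal -0.075 -0.131 -0.989
  outer loop
   vertex 0.5 5.0 1.0
   vertex 4.0 3.0 1.0
   vertex 0.0 1.5 1.5
  endloop
 endfacet
 facet normal 0.254 0.445 -0.859
  outer loop
   vertex 0.5 5.0 1.0
   vertex 5.5 6.0 3.0
   vertex 4.0 3.0 1.0
  endloop
 endfacet
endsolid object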